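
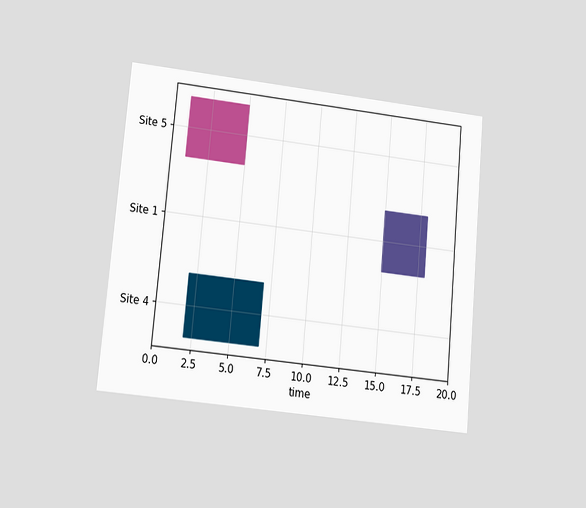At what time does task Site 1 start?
The chart is tilted about 5° clockwise and viewed at a slight angle. The Site 1 bar begins at t=15.

15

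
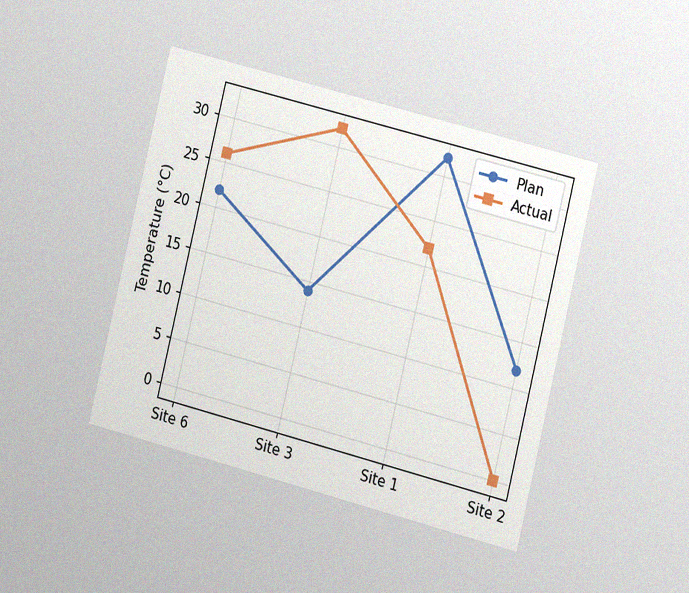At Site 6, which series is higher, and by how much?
The chart is tilted about 14° clockwise and viewed at a slight angle, with some photo noise. At Site 6, Actual sits above the other line by 4°C.

Actual, by 4°C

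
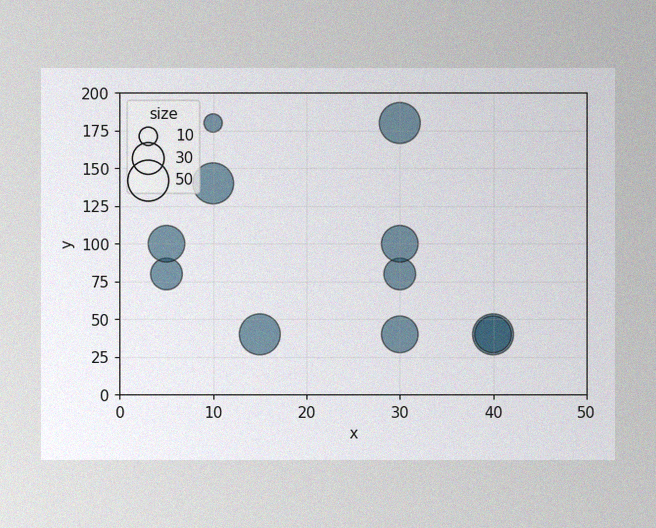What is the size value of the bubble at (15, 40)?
The image has some photo noise and uneven lighting. Matching the bubble at (15, 40) against the size legend gives 50.

50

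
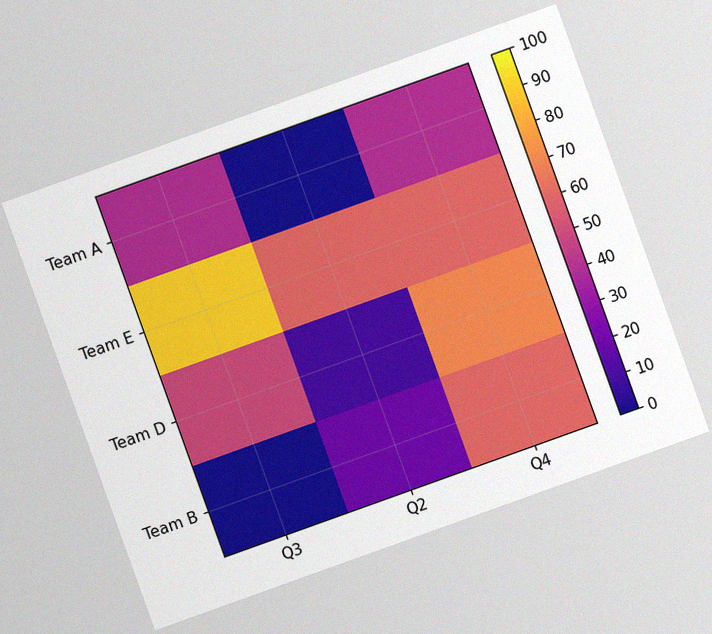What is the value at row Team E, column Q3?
The chart is tilted about 20° counter-clockwise, with some photo noise. Matching cell (Team E, Q3) against the colorbar gives 90.

90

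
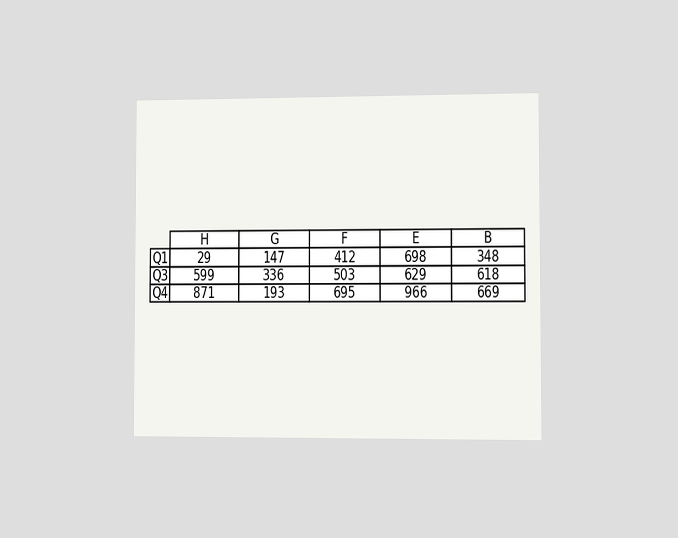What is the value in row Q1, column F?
412

The chart is viewed slightly from the right. The (Q1, F) cell reads 412.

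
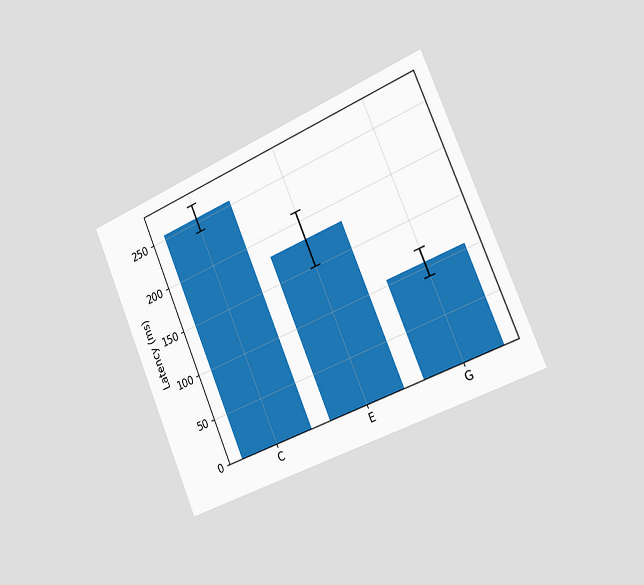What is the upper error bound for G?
The chart is tilted about 23° counter-clockwise and viewed slightly from the right. The G bar's upper whisker reaches 120ms.

120ms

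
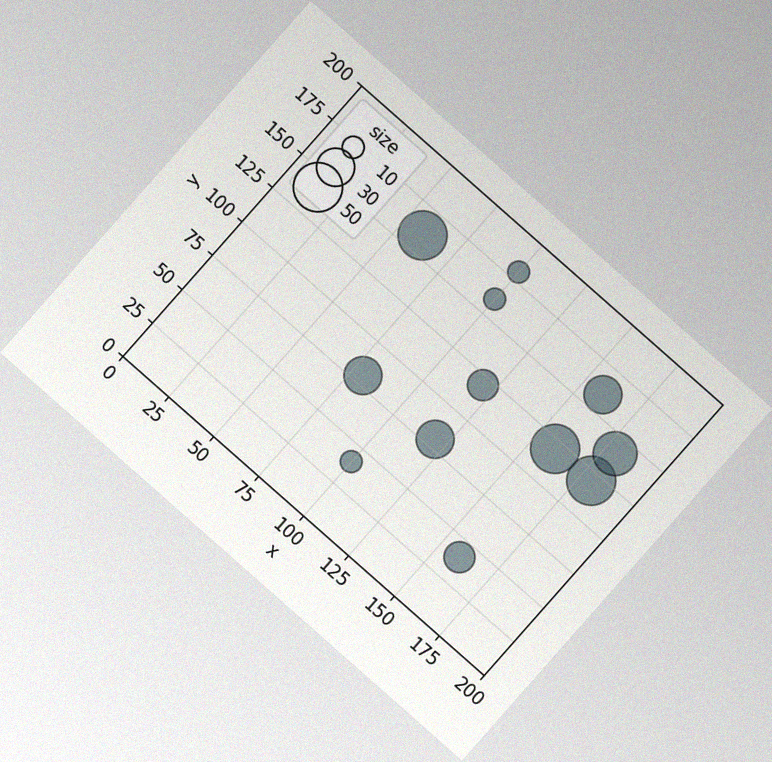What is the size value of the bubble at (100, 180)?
10

The chart is tilted about 41° clockwise, with some photo noise. Matching the bubble at (100, 180) against the size legend gives 10.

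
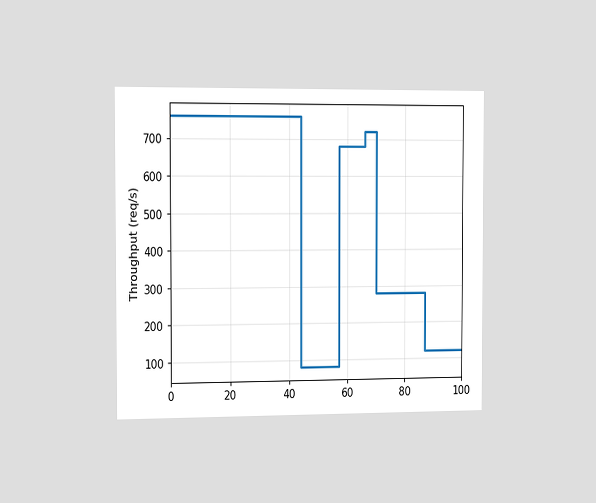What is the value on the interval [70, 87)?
The chart is viewed slightly from the left. On [70, 87) the step sits at 280req/s.

280req/s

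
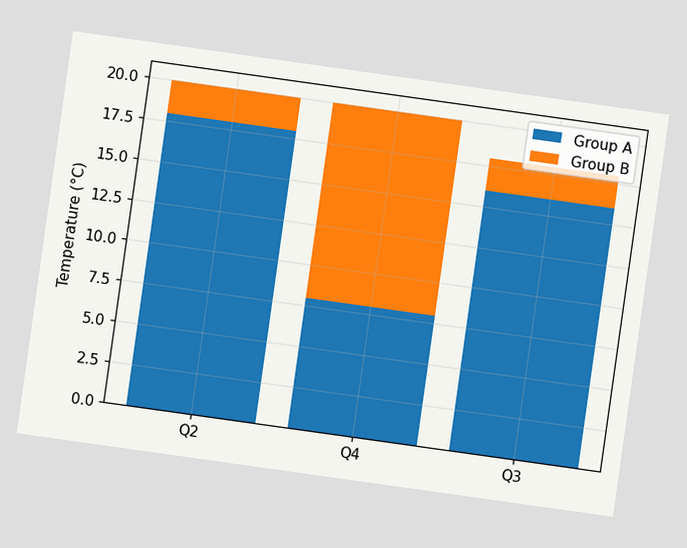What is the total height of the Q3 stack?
18°C

The chart is tilted about 8° clockwise. The Q3 stack's top reaches 18°C on the y-axis.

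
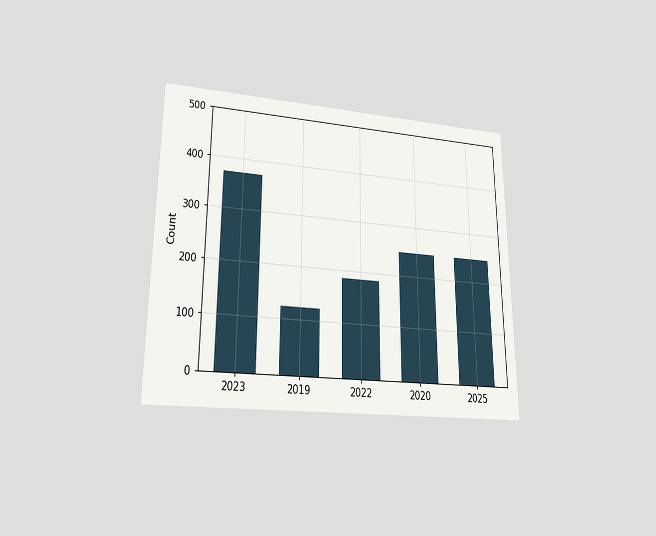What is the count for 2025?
The chart is viewed at a slight angle. Reading along the chart's y-axis, the 2025 bar reaches 248.

248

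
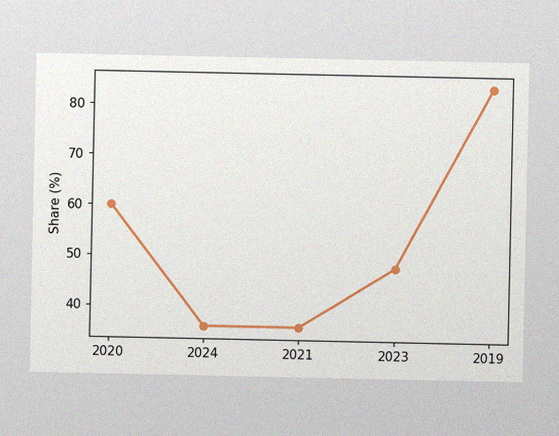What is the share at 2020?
The image has some photo noise and uneven lighting. At 2020, the line is at 60%.

60%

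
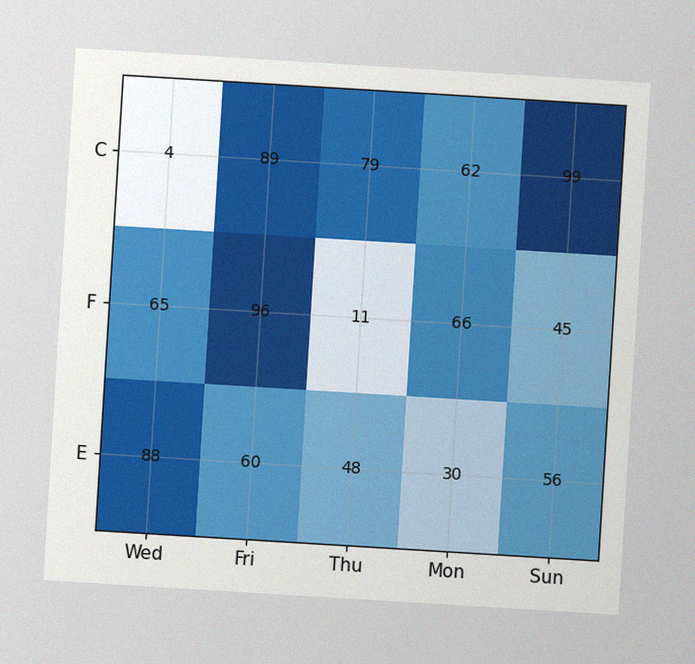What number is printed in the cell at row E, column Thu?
48

The chart is tilted about 3° clockwise, with some photo noise. The (E, Thu) cell reads 48.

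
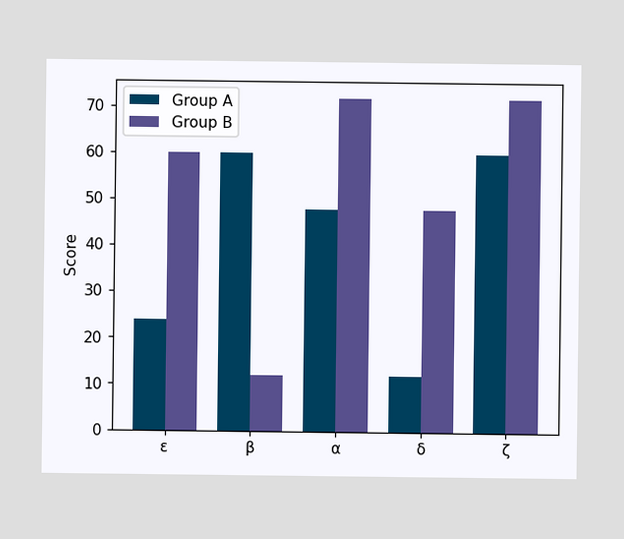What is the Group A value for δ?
The Group A bar at δ reaches 12 on the y-axis.

12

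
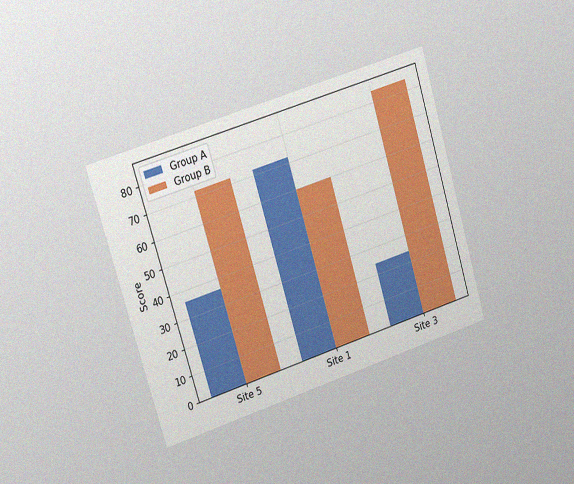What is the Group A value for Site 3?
The chart is tilted about 17° counter-clockwise and viewed slightly from the left, with some photo noise. The Group A bar at Site 3 reaches 24 on the y-axis.

24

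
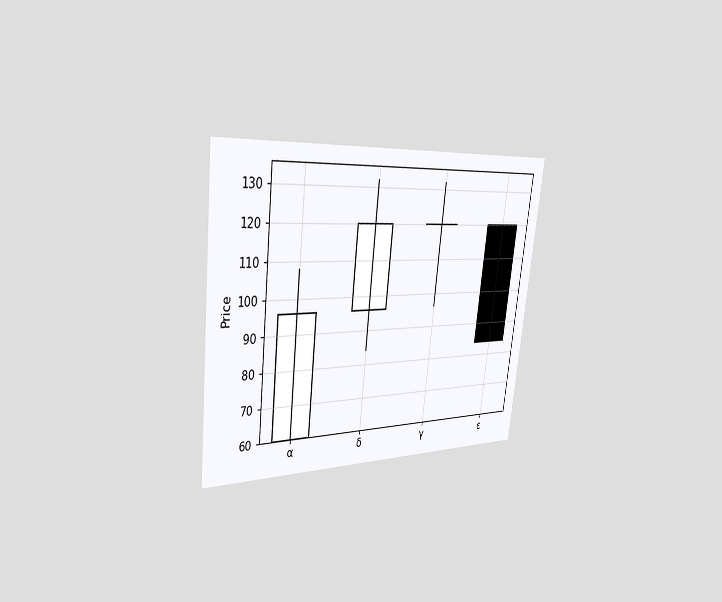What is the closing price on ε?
The chart is tilted about 7° clockwise and viewed slightly from the left. The ε candle closes at 84.

84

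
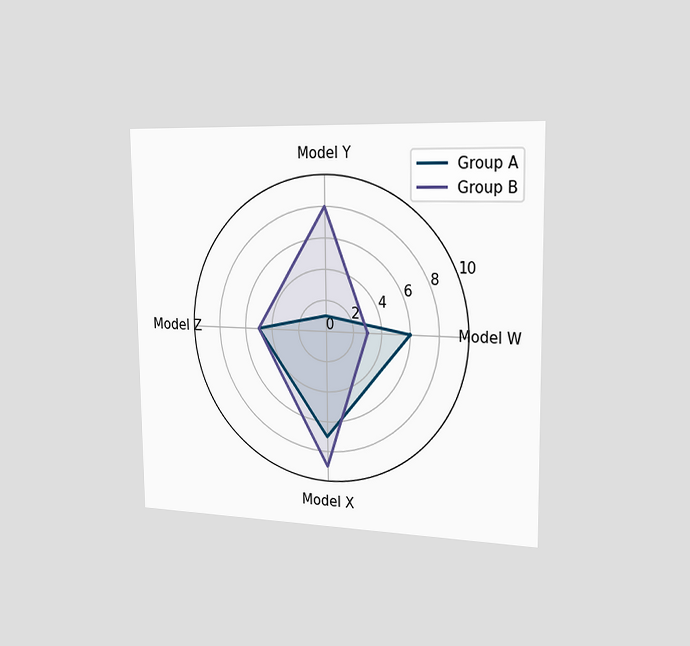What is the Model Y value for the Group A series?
1

The chart is viewed slightly from the right. On the Model Y axis, Group A reaches 1.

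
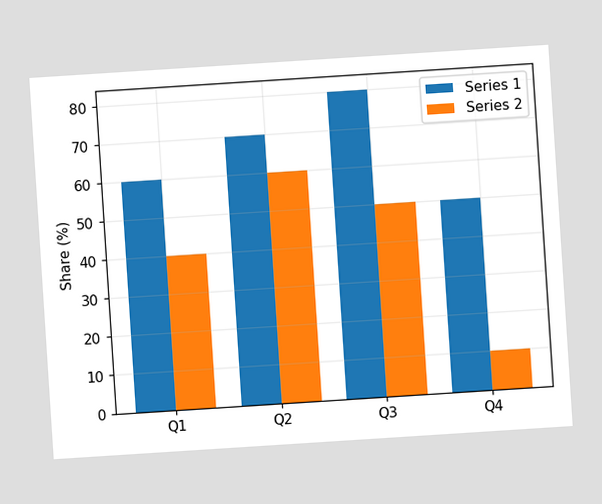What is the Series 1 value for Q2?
The chart is tilted about 4° counter-clockwise. The Series 1 bar at Q2 reaches 70% on the y-axis.

70%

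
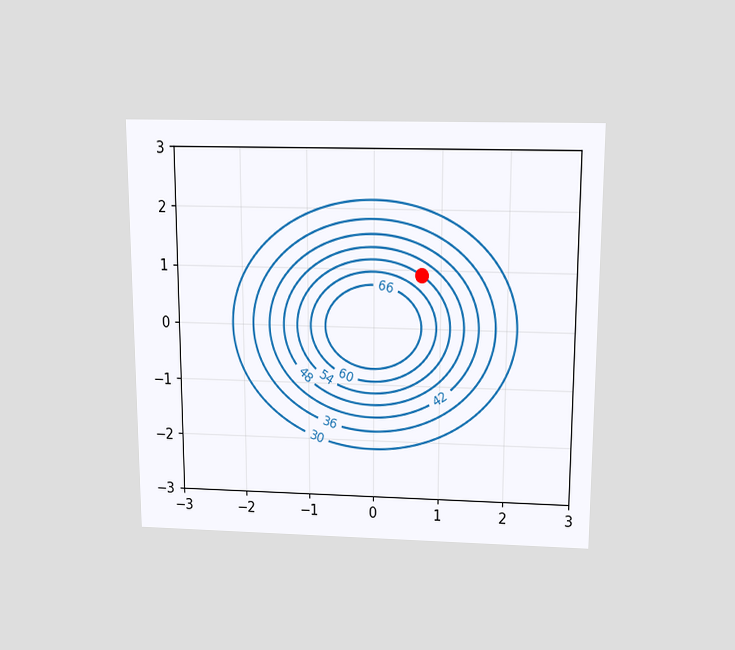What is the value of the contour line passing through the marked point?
54

The chart is viewed slightly from above. The marked point sits on the contour labelled 54.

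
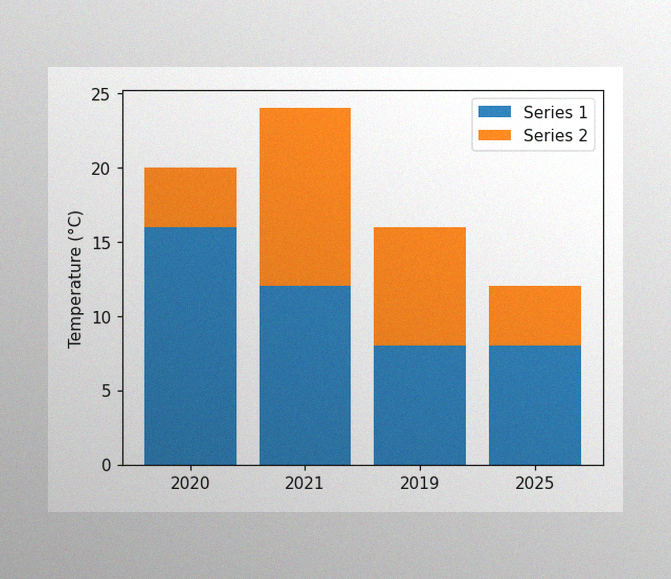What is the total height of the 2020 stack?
The image has some photo noise and uneven lighting. The 2020 stack's top reaches 20°C on the y-axis.

20°C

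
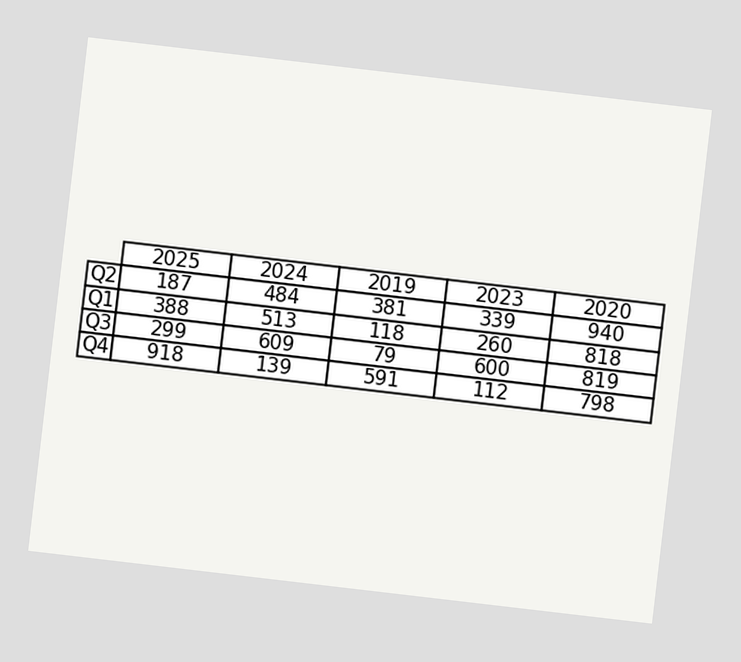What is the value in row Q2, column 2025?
The chart is tilted about 7° clockwise. The (Q2, 2025) cell reads 187.

187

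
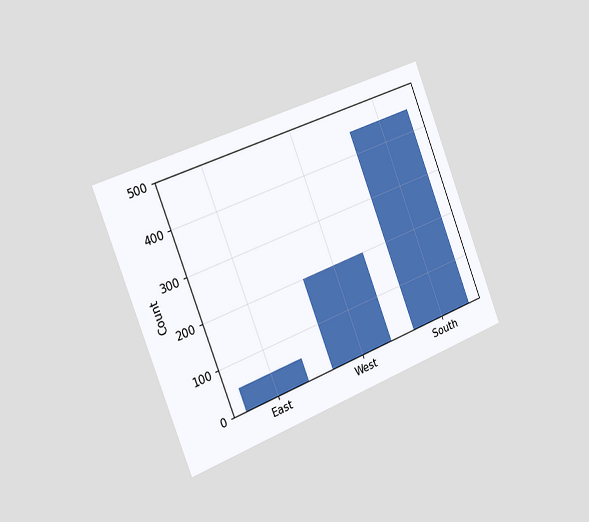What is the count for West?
200

The chart is tilted about 21° counter-clockwise and viewed slightly from the left. Reading along the chart's y-axis, the West bar reaches 200.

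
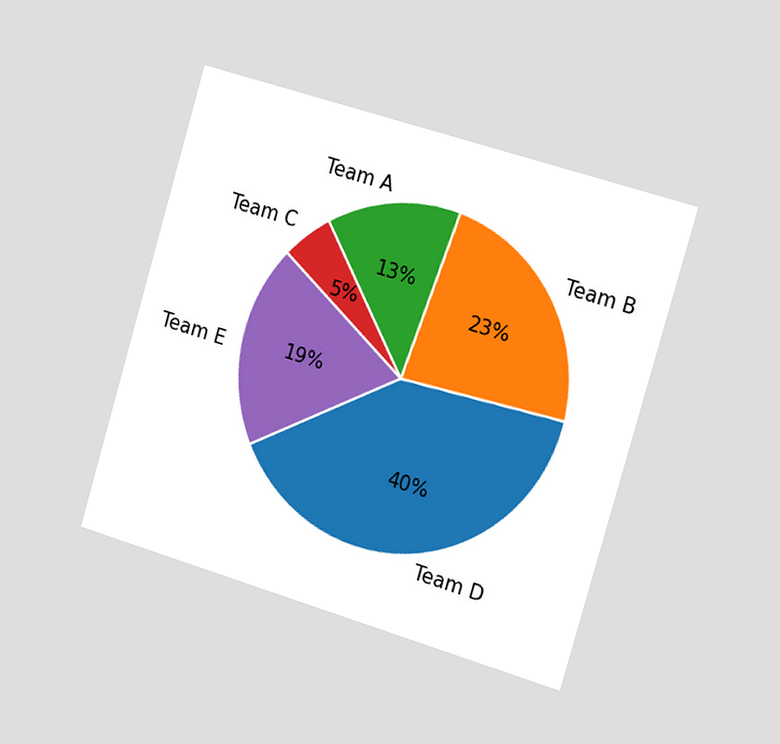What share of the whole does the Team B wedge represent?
The chart is tilted about 16° clockwise and viewed slightly from the right. The Team B slice takes up 23% of the pie.

23%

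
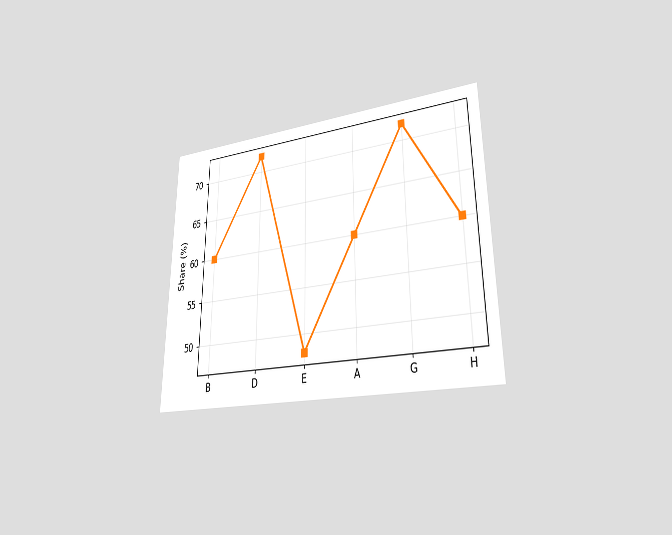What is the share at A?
60%

The chart is viewed at a slight angle. At A, the line is at 60%.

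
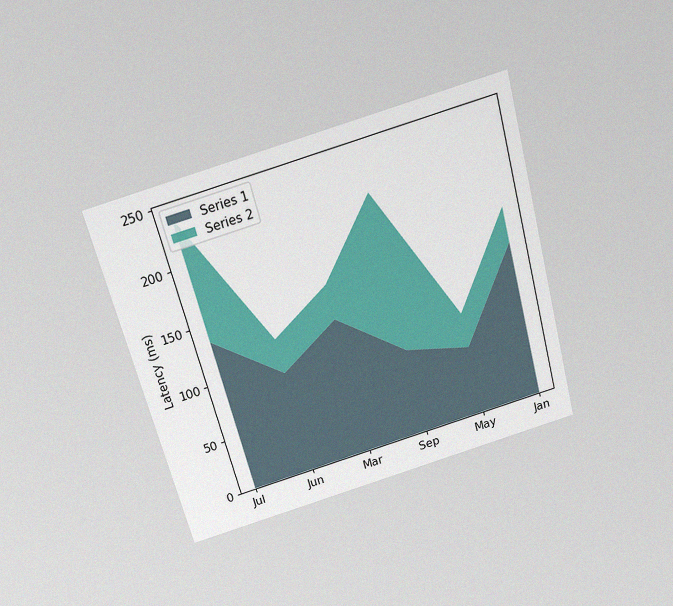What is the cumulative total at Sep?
The chart is tilted about 15° counter-clockwise and viewed slightly from above, with some photo noise. The stacked total at Sep reaches 210ms.

210ms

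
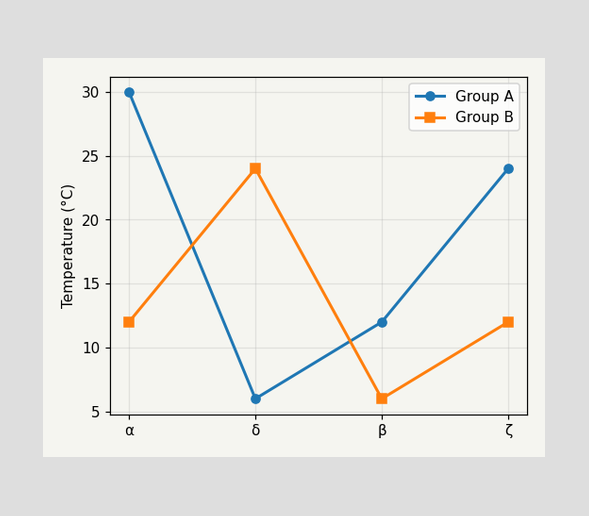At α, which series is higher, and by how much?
Group A, by 18°C

At α, Group A sits above the other line by 18°C.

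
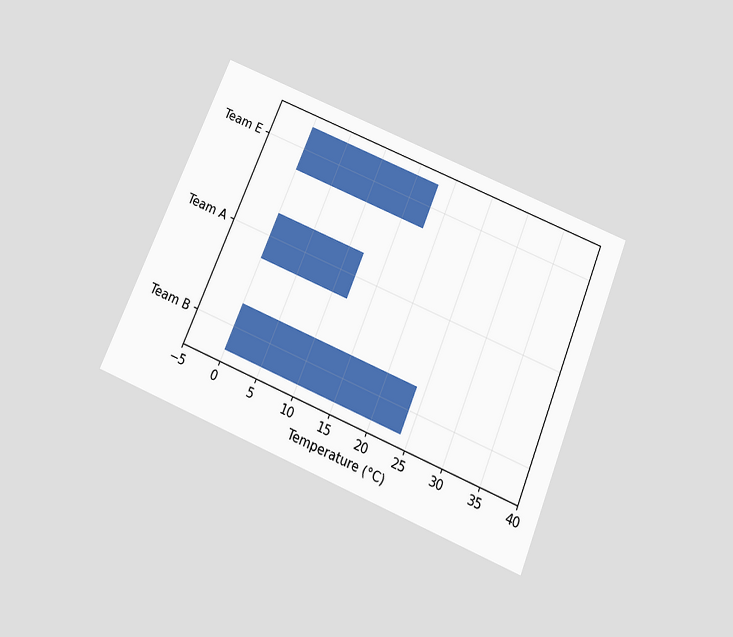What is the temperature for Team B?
24°C

The chart is tilted about 23° clockwise and viewed slightly from below. Reading along the chart's x-axis, the Team B bar reaches 24°C.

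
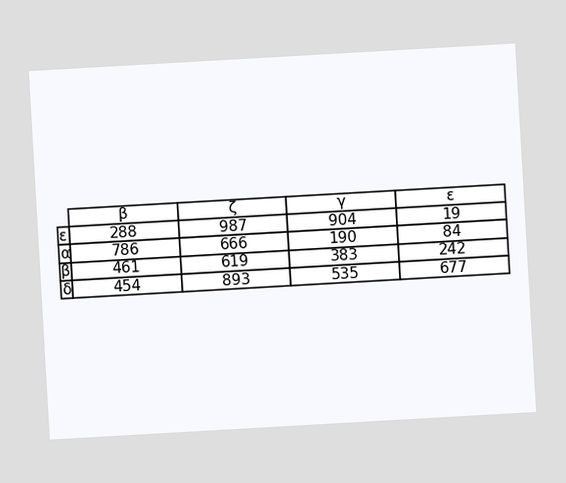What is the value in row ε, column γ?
904

The chart is tilted about 3° counter-clockwise. The (ε, γ) cell reads 904.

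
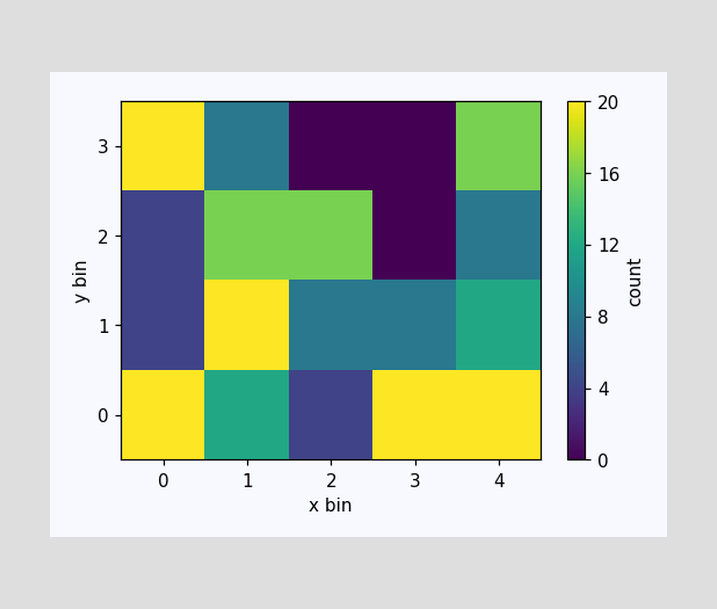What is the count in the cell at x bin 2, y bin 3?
Matching the cell (2, 3) against the colorbar gives 0.

0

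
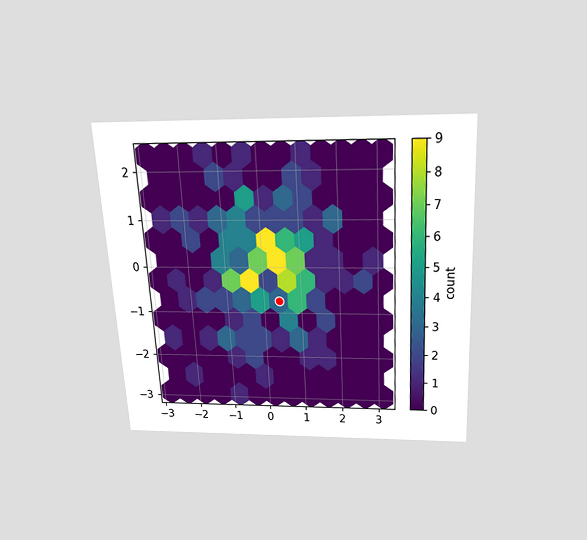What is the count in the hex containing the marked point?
3

The chart is tilted about 3° counter-clockwise and viewed slightly from above. The marked hex reads 3 on the colorbar.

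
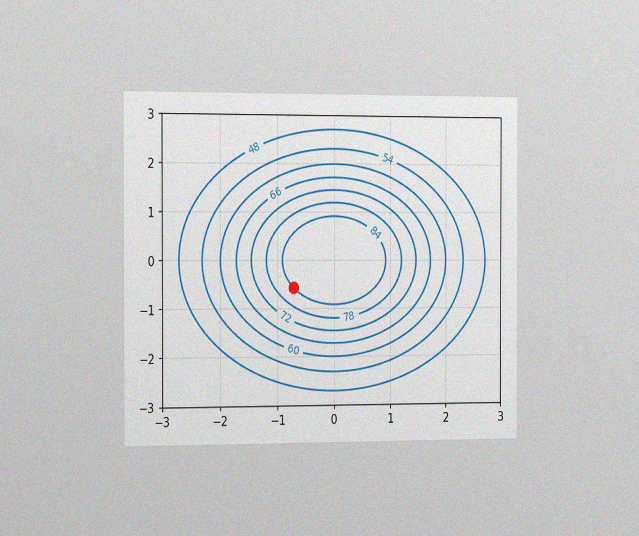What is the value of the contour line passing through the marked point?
The chart is viewed slightly from the left, with some photo noise. The marked point sits on the contour labelled 84.

84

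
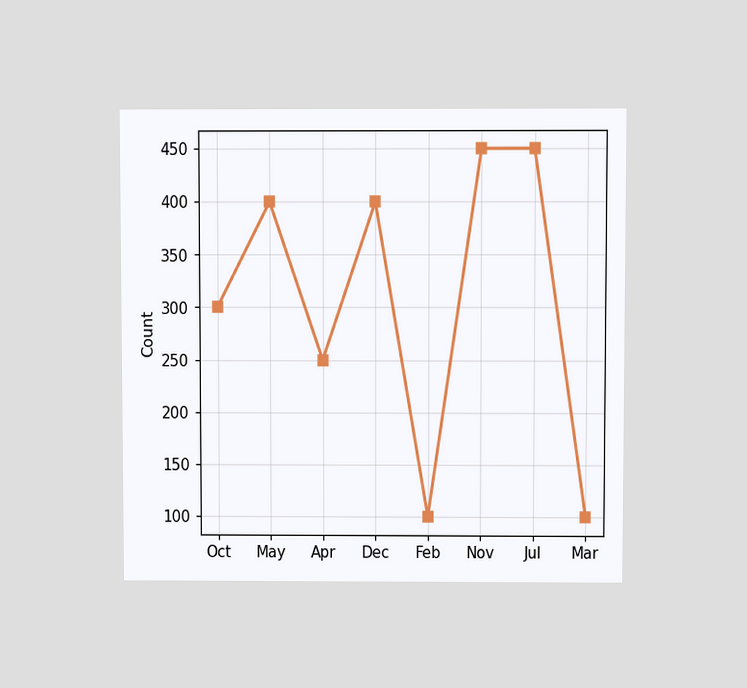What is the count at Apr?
The chart is viewed slightly from above. At Apr, the line is at 250.

250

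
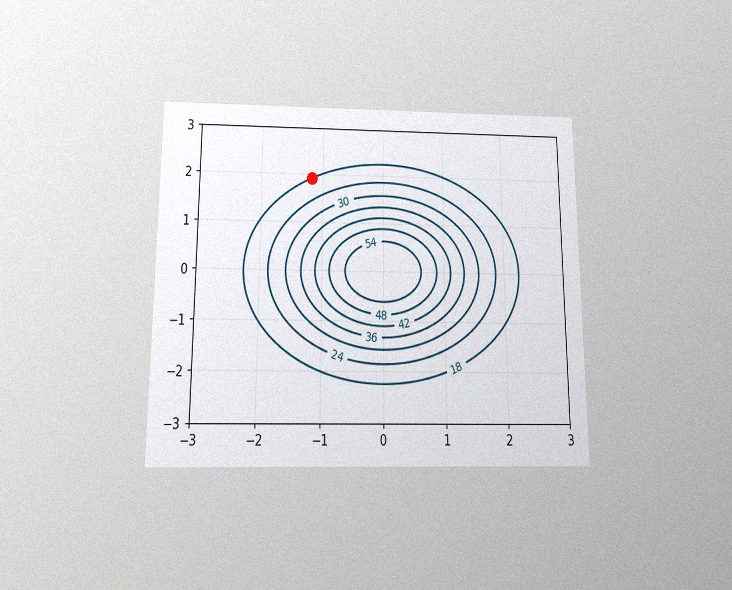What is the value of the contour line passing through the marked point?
18

The chart is viewed slightly from below, with some photo noise. The marked point sits on the contour labelled 18.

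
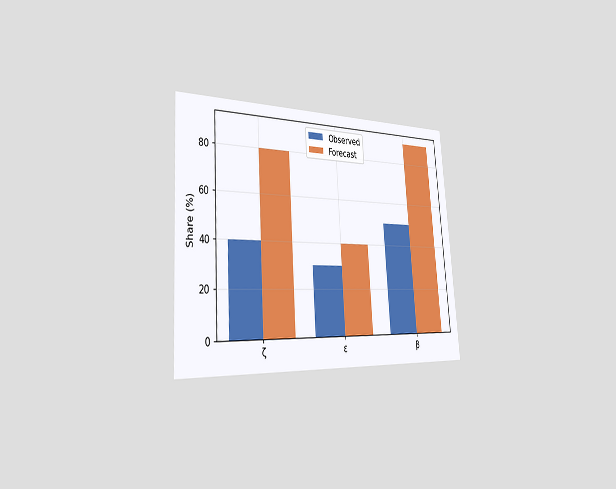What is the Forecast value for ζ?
80%

The chart is tilted about 4° counter-clockwise and viewed slightly from the left. The Forecast bar at ζ reaches 80% on the y-axis.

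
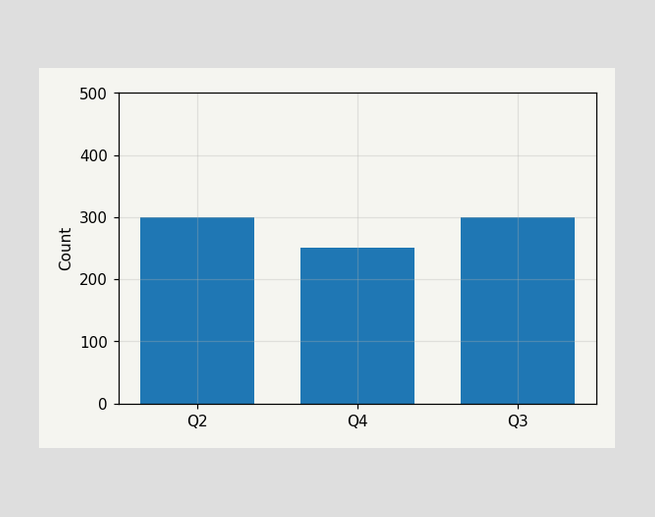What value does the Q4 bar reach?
Reading along the chart's y-axis, the Q4 bar reaches 250.

250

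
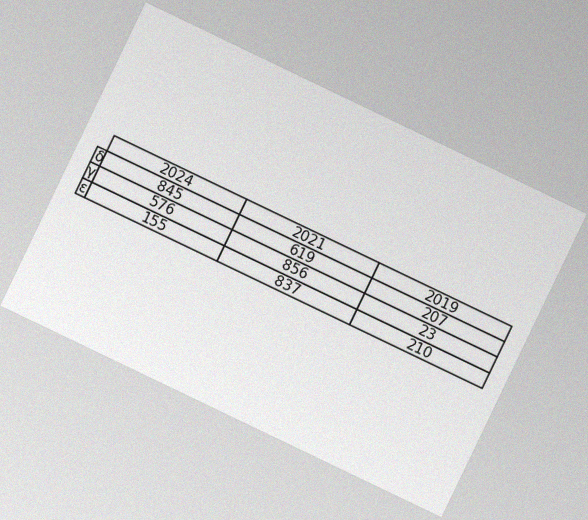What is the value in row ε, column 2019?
210

The chart is tilted about 26° clockwise, with some photo noise. The (ε, 2019) cell reads 210.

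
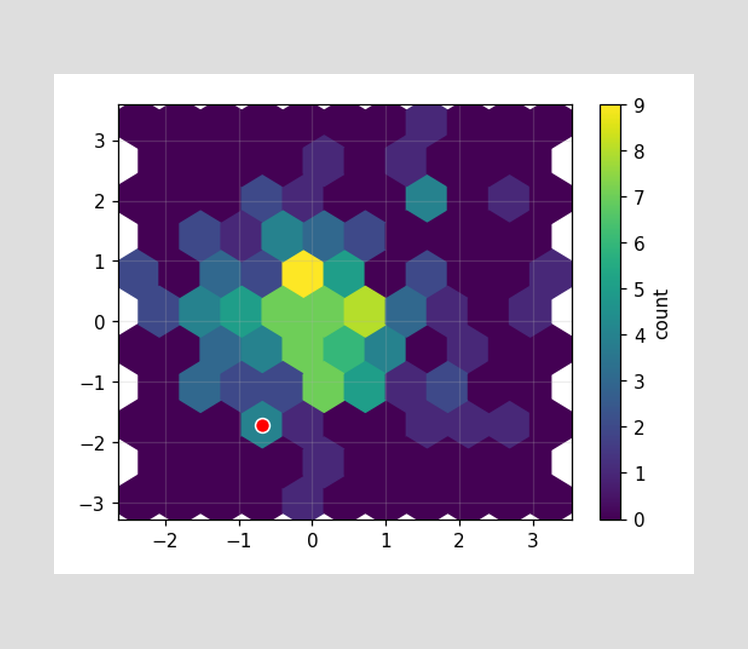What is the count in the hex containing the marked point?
4

The marked hex reads 4 on the colorbar.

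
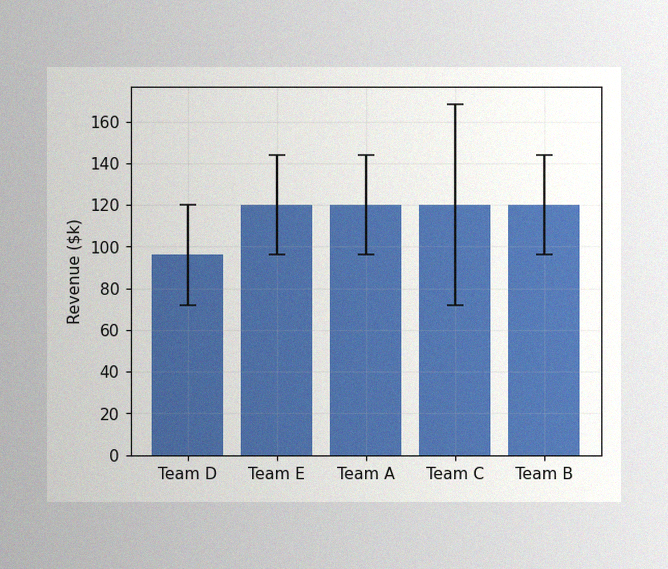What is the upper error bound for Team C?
$168k

The image has some photo noise and uneven lighting. The Team C bar's upper whisker reaches $168k.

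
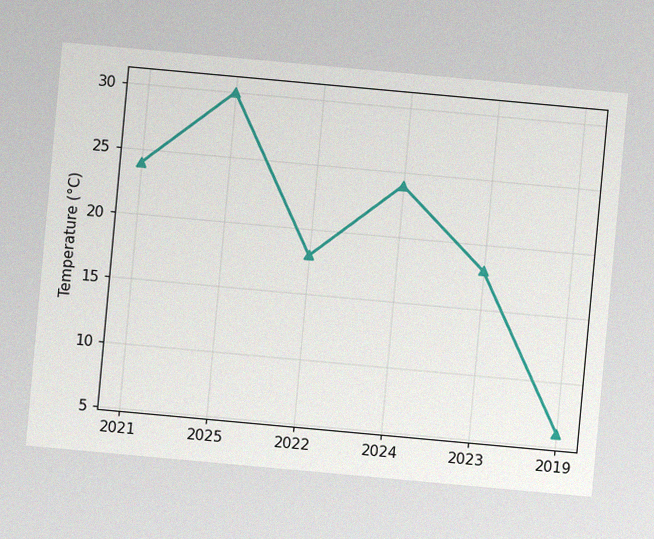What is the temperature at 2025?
30°C

The chart is tilted about 5° clockwise, with some photo noise. At 2025, the line is at 30°C.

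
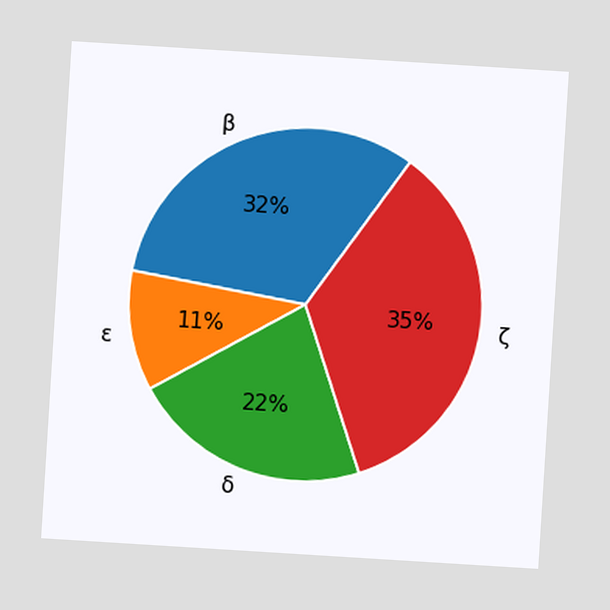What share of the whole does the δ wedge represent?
22%

The chart is tilted about 4° clockwise. The δ slice takes up 22% of the pie.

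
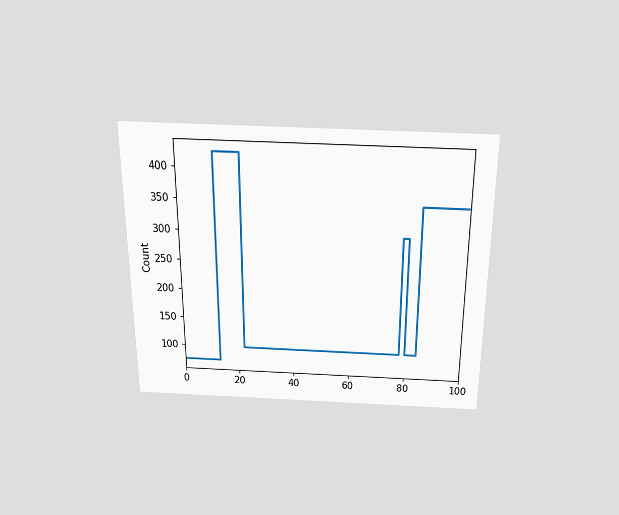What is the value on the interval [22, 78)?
The chart is viewed slightly from above. On [22, 78) the step sits at 100.

100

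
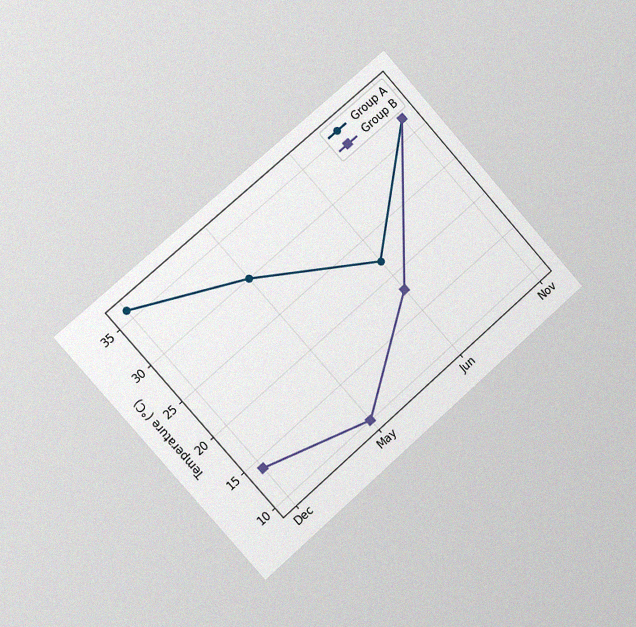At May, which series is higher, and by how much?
The chart is tilted about 41° counter-clockwise and viewed slightly from the left, with some photo noise. At May, Group A sits above the other line by 20°C.

Group A, by 20°C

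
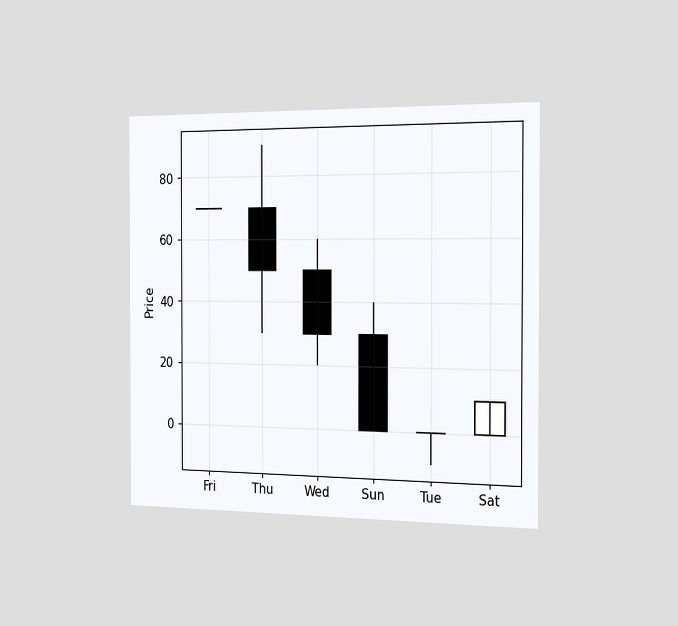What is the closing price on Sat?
The chart is viewed slightly from the right. The Sat candle closes at 10.

10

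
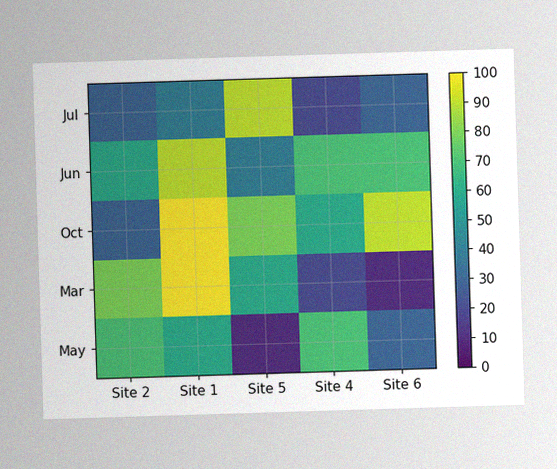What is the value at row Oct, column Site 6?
The image has some photo noise and uneven lighting. Matching cell (Oct, Site 6) against the colorbar gives 90.

90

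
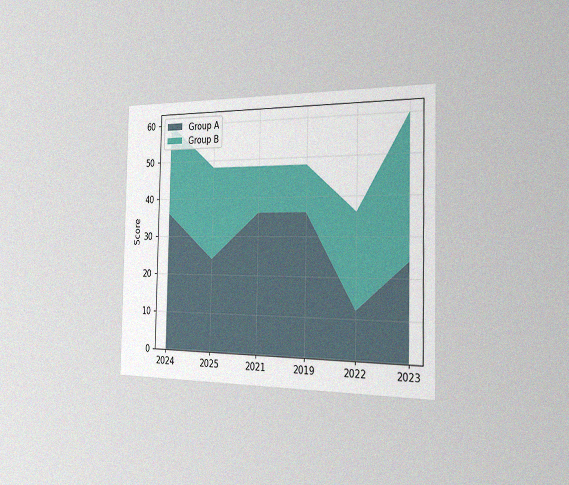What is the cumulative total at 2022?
The chart is viewed slightly from the right, with some photo noise. The stacked total at 2022 reaches 36.

36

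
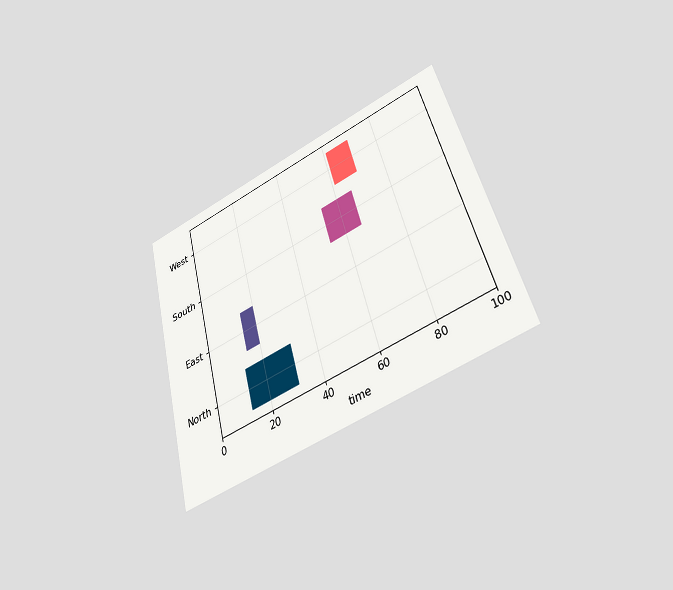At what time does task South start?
The chart is tilted about 15° counter-clockwise and viewed slightly from below. The South bar begins at t=54.

54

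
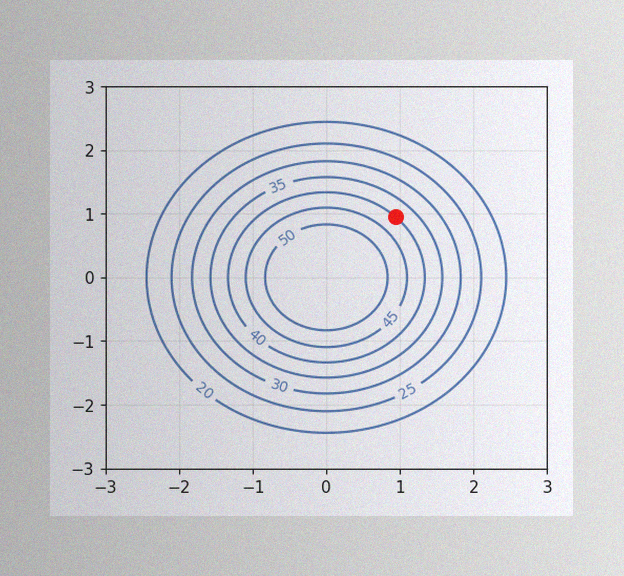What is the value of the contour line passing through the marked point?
The image has some photo noise and uneven lighting. The marked point sits on the contour labelled 40.

40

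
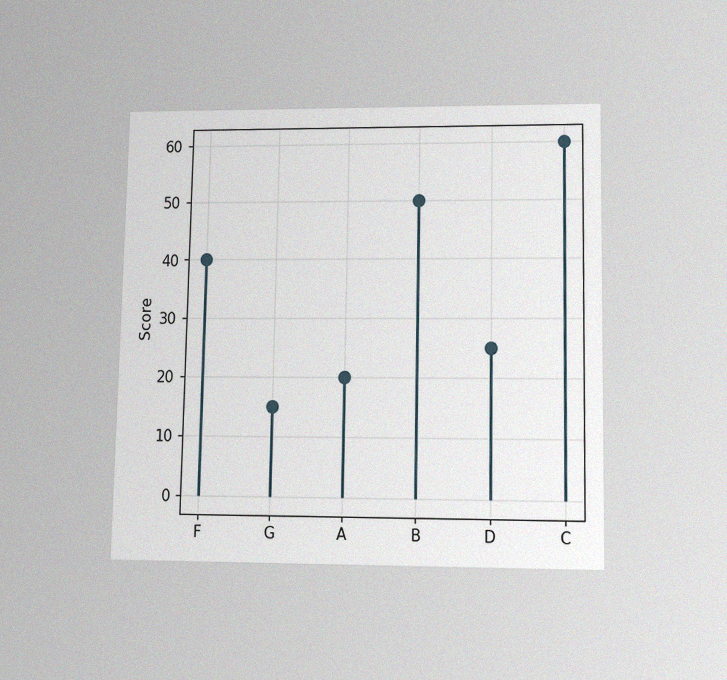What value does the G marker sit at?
15

The chart is viewed at a slight angle, with some photo noise. The G marker sits at 15.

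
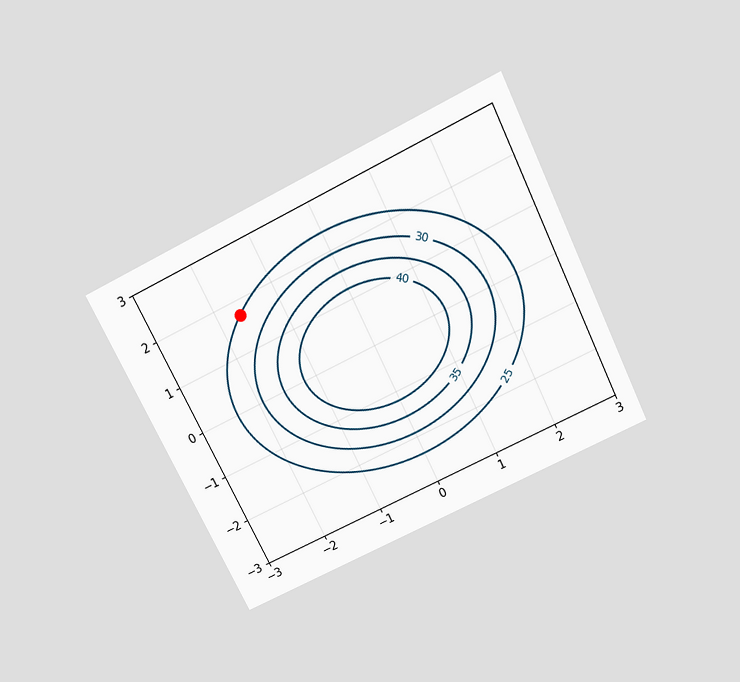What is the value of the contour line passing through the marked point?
25

The chart is tilted about 26° counter-clockwise and viewed slightly from above. The marked point sits on the contour labelled 25.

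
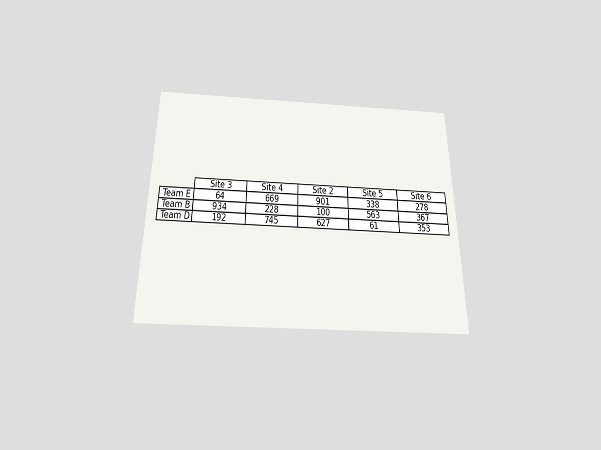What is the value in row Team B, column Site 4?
The chart is viewed slightly from below. The (Team B, Site 4) cell reads 228.

228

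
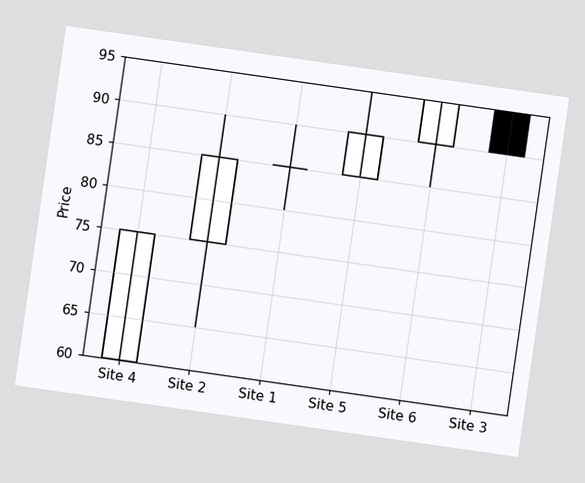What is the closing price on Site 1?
85

The chart is tilted about 8° clockwise. The Site 1 candle closes at 85.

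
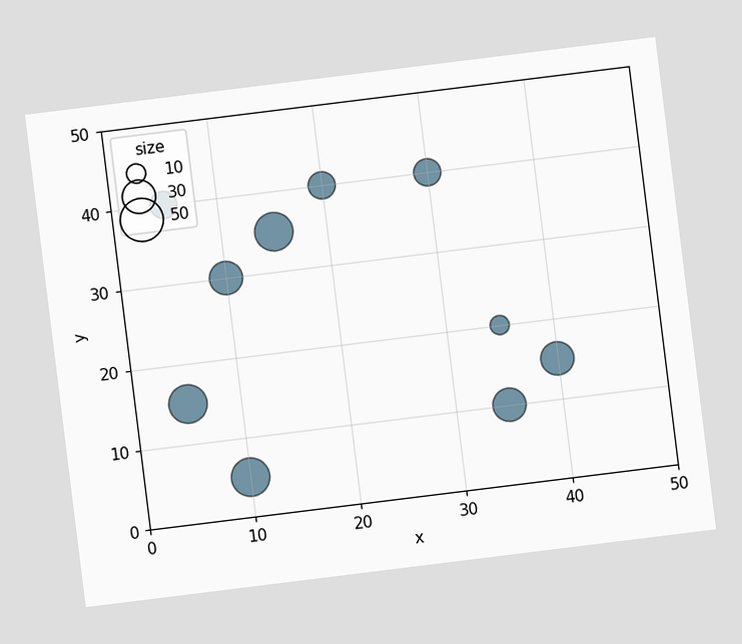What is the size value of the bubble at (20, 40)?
The chart is tilted about 7° counter-clockwise. Matching the bubble at (20, 40) against the size legend gives 20.

20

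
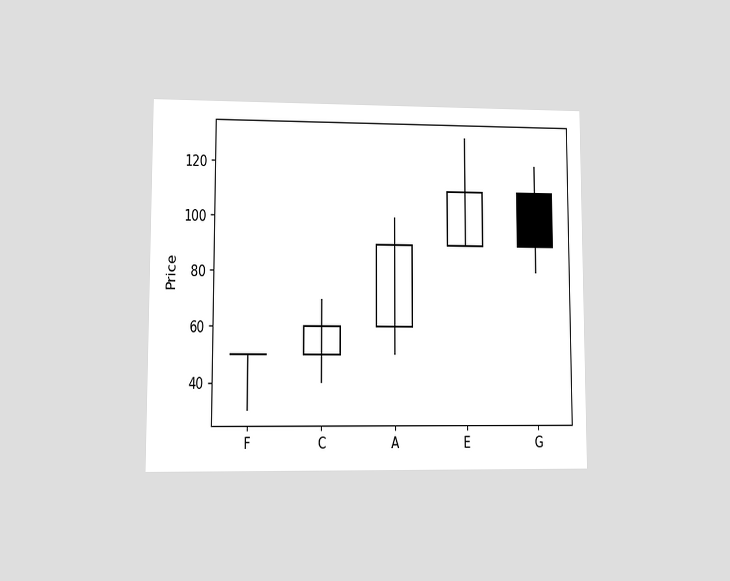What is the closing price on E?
The chart is viewed at a slight angle. The E candle closes at 110.

110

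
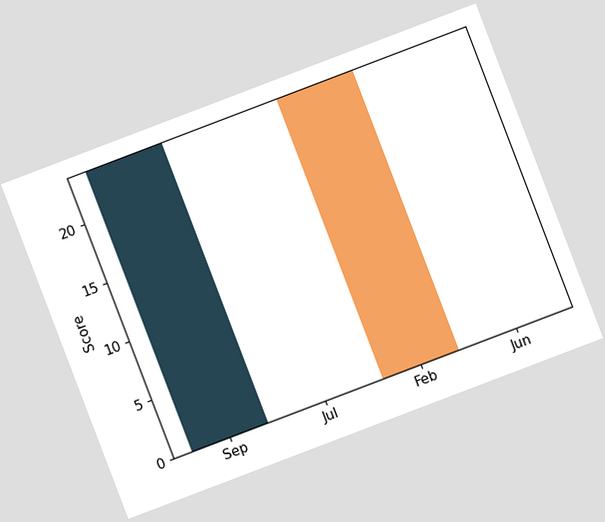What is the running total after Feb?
0

The chart is tilted about 21° counter-clockwise. After Feb the running total reaches 0.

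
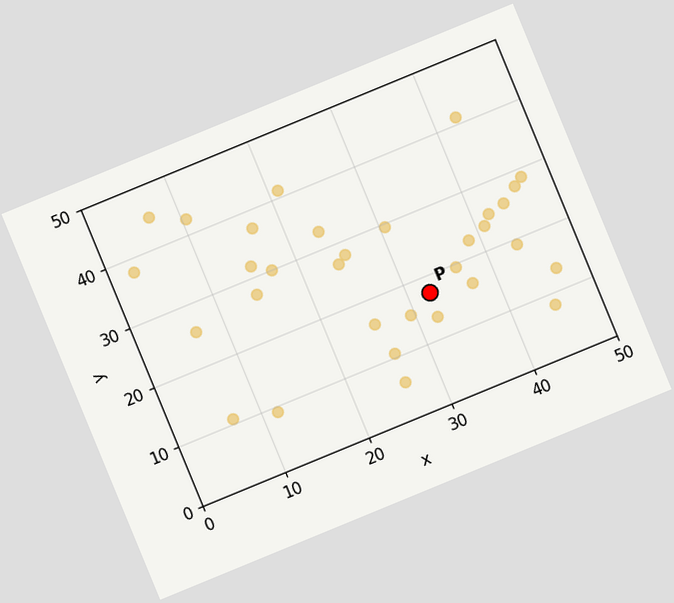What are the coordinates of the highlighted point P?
The chart is tilted about 22° counter-clockwise. Following the gridlines from P to each axis, P sits at (32.5, 17.5).

(32.5, 17.5)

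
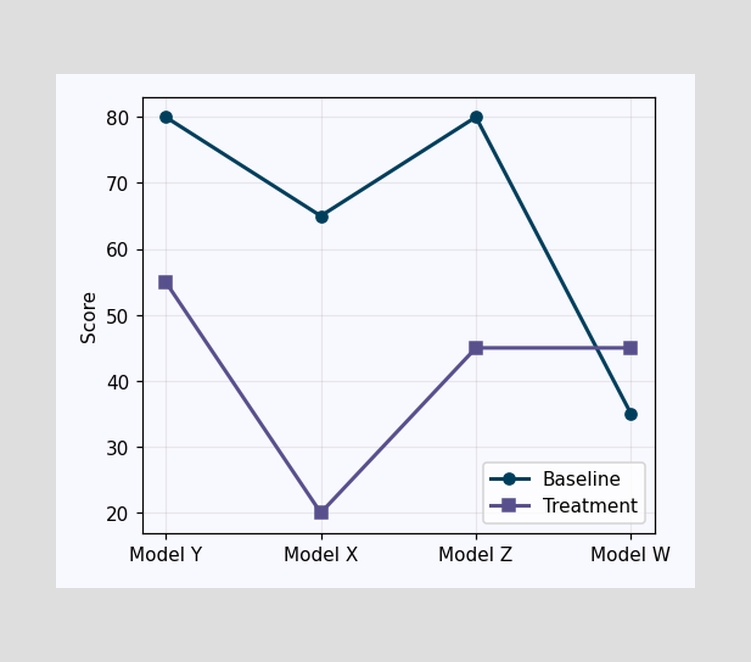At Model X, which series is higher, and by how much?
Baseline, by 45

At Model X, Baseline sits above the other line by 45.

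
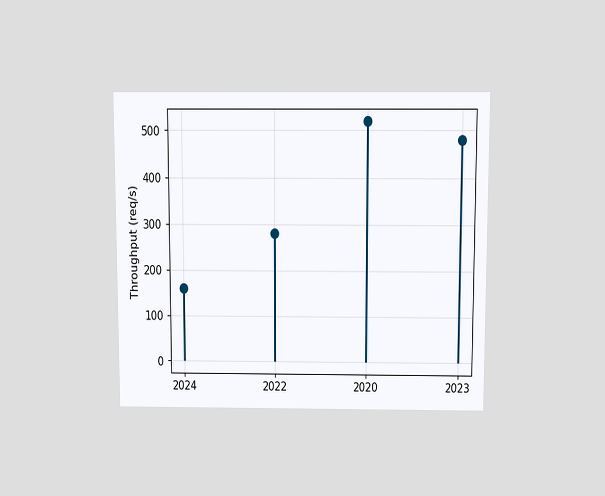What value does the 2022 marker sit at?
280req/s

The chart is viewed slightly from above. The 2022 marker sits at 280req/s.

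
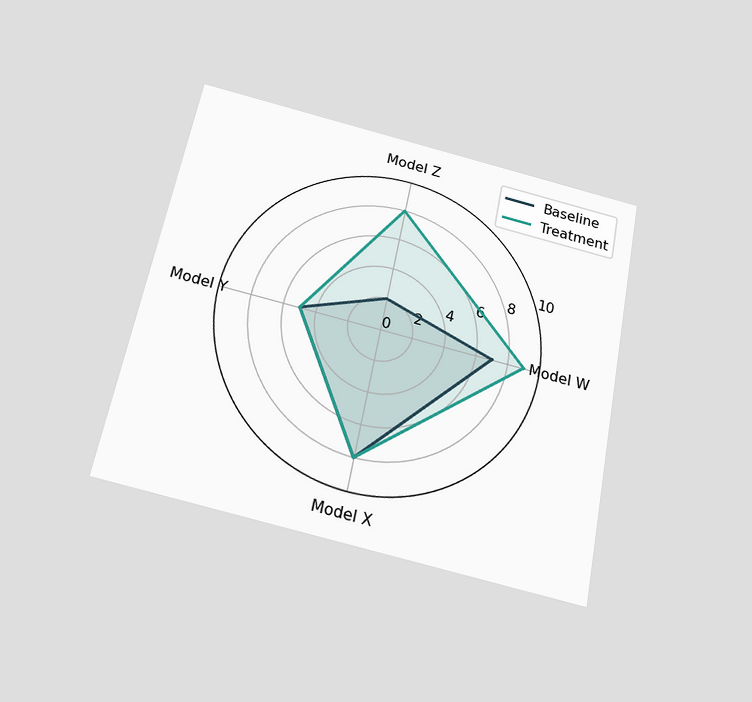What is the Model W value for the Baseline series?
The chart is tilted about 11° clockwise and viewed slightly from below. On the Model W axis, Baseline reaches 7.

7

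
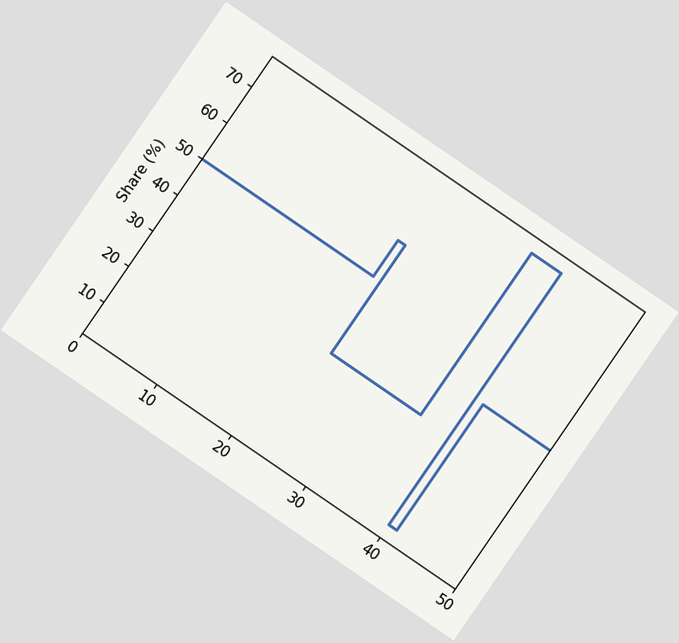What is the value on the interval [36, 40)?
75%

The chart is tilted about 34° clockwise. On [36, 40) the step sits at 75%.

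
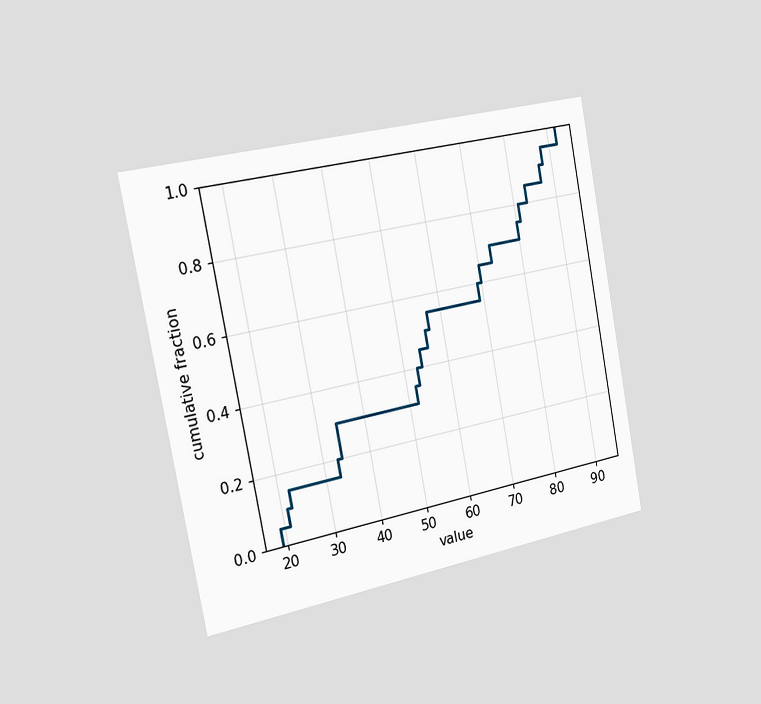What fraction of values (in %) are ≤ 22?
15%

The chart is tilted about 11° counter-clockwise and viewed slightly from the left. At x=22 the ECDF step is at 15%.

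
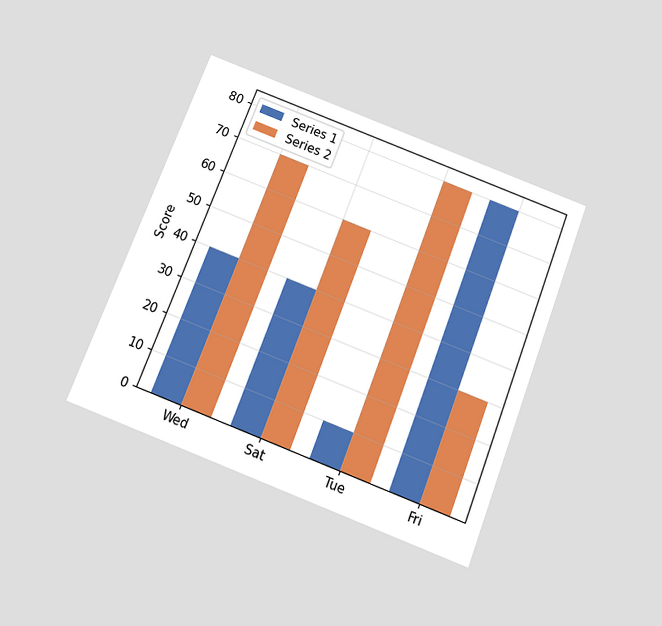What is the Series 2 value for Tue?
The chart is tilted about 21° clockwise and viewed slightly from below. The Series 2 bar at Tue reaches 80 on the y-axis.

80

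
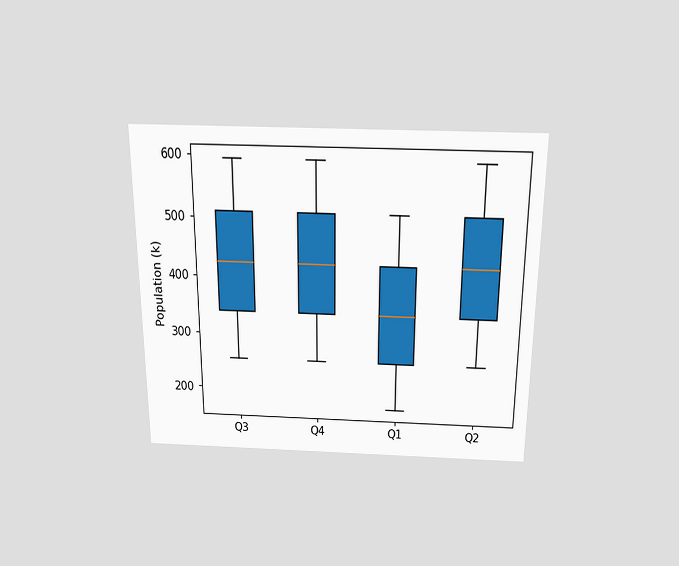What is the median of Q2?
425k

The chart is viewed slightly from above. The median line in the Q2 box sits at 425k.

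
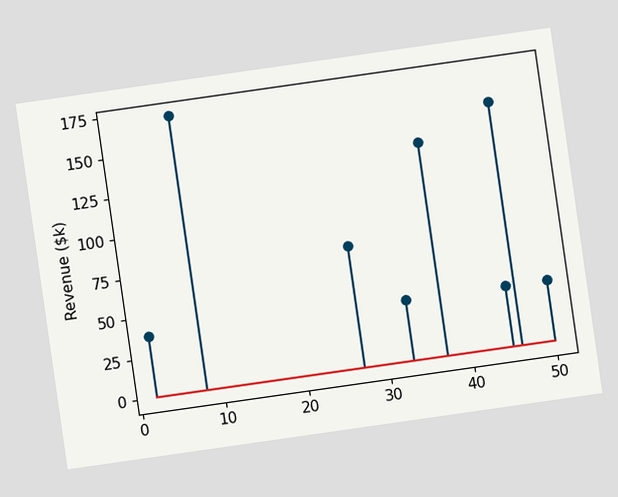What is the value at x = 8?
The chart is tilted about 8° counter-clockwise. The stem at x=8 reaches $171k.

$171k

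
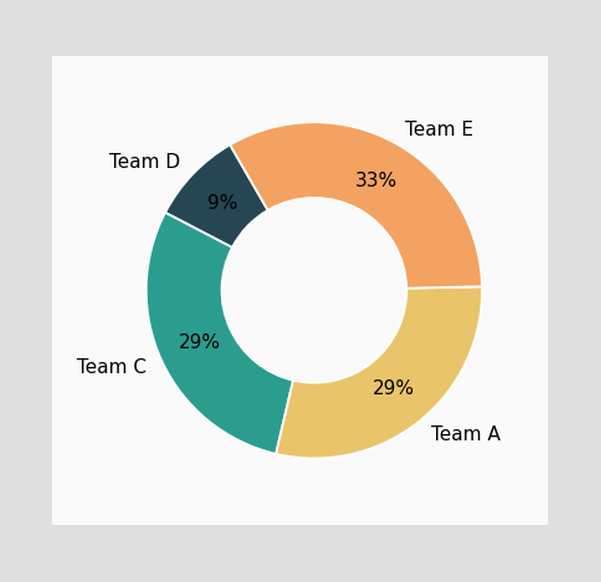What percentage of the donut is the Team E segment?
33%

The Team E segment takes up 33% of the ring.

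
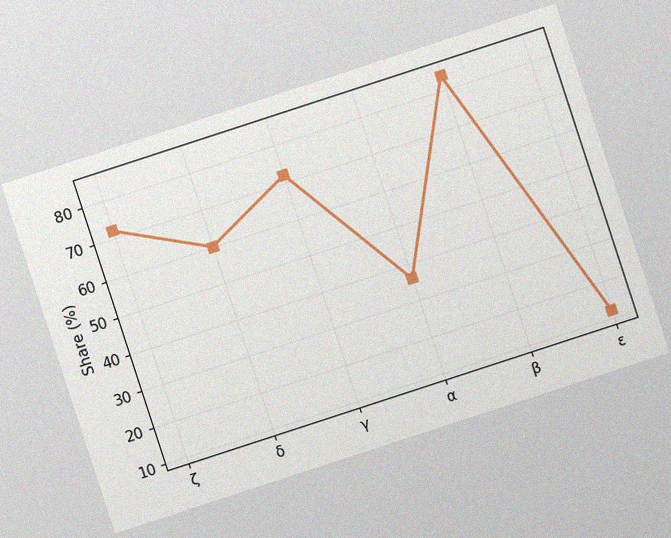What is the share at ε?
The chart is tilted about 18° counter-clockwise, with some photo noise. At ε, the line is at 12%.

12%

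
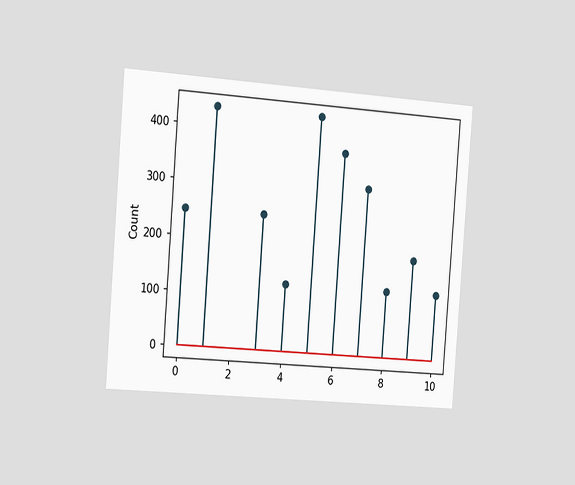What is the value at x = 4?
The chart is tilted about 4° clockwise and viewed slightly from the left. The stem at x=4 reaches 124.

124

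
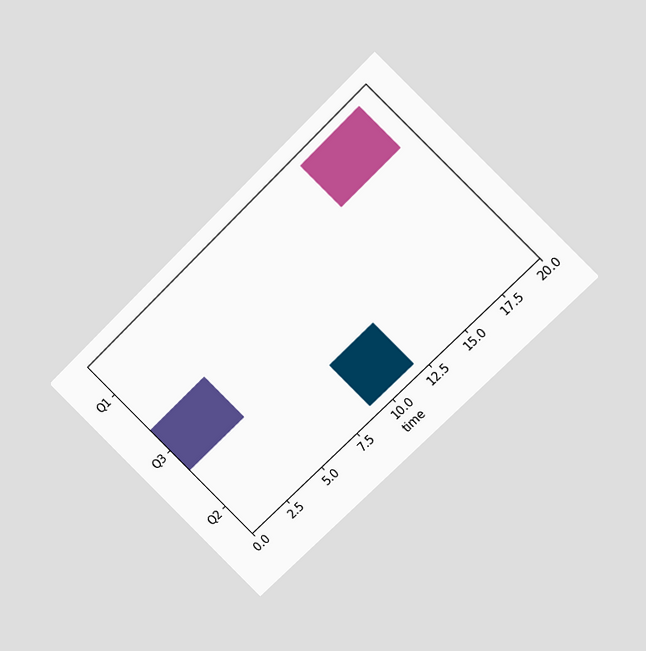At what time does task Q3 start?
0

The chart is tilted about 45° counter-clockwise and viewed at a slight angle. The Q3 bar begins at t=0.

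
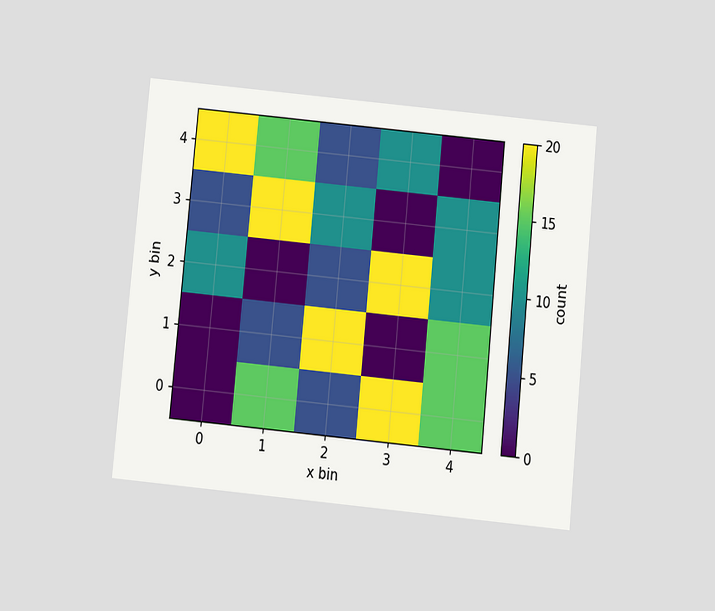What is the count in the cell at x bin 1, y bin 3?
The chart is tilted about 5° clockwise and viewed slightly from below. Matching the cell (1, 3) against the colorbar gives 20.

20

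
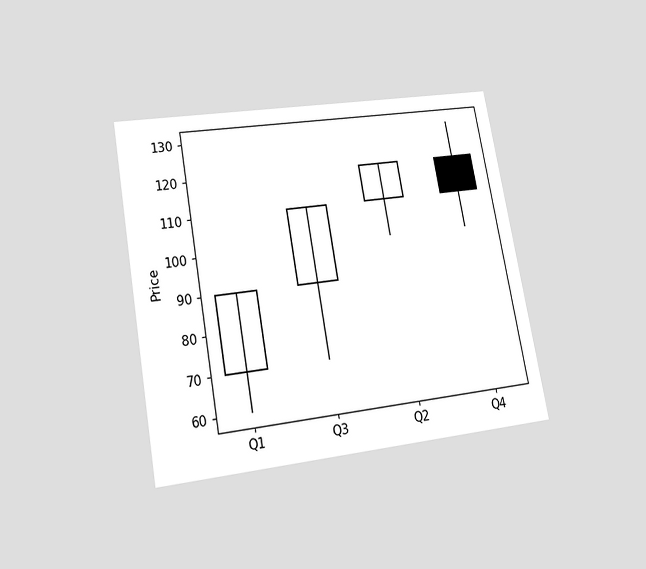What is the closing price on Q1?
The chart is tilted about 10° counter-clockwise and viewed slightly from below. The Q1 candle closes at 90.

90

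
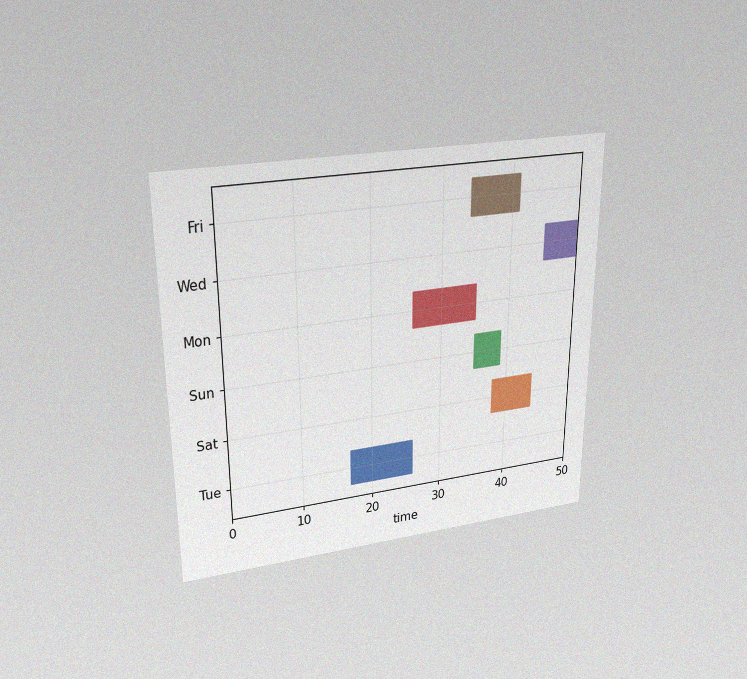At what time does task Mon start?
The chart is viewed slightly from above, with some photo noise. The Mon bar begins at t=26.

26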